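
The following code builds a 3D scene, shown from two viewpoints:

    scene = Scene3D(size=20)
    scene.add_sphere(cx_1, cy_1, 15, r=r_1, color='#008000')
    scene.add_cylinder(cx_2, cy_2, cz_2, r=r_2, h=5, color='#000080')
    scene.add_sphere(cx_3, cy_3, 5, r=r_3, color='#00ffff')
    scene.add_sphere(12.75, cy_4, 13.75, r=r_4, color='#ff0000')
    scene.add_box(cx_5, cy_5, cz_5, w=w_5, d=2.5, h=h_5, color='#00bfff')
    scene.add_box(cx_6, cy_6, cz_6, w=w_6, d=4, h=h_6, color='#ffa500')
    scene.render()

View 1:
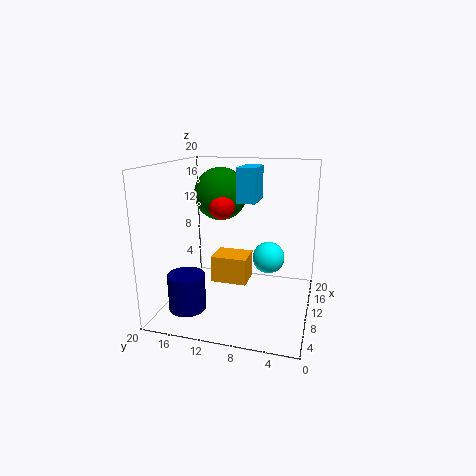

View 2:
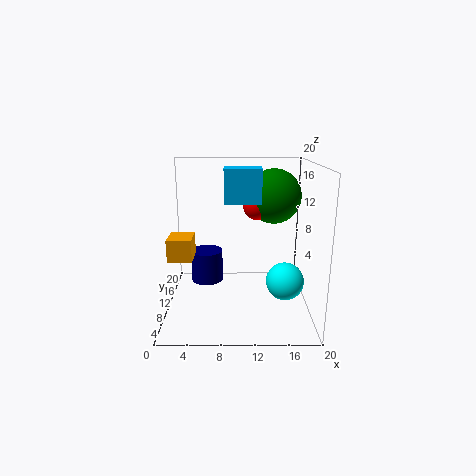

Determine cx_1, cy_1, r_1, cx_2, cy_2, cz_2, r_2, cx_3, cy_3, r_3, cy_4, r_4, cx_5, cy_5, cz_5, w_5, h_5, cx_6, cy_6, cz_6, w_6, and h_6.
cx_1 = 15.25, cy_1 = 14.25, r_1 = 4, cx_2 = 5, cy_2 = 15.75, cz_2 = 1, r_2 = 2.5, cx_3 = 16.25, cy_3 = 6.75, r_3 = 2.5, cy_4 = 13.25, r_4 = 2, cx_5 = 8.25, cy_5 = 7.25, cz_5 = 15.25, w_5 = 4.75, h_5 = 4.5, cx_6 = 0.75, cy_6 = 6.5, cz_6 = 7.75, w_6 = 3.25, h_6 = 3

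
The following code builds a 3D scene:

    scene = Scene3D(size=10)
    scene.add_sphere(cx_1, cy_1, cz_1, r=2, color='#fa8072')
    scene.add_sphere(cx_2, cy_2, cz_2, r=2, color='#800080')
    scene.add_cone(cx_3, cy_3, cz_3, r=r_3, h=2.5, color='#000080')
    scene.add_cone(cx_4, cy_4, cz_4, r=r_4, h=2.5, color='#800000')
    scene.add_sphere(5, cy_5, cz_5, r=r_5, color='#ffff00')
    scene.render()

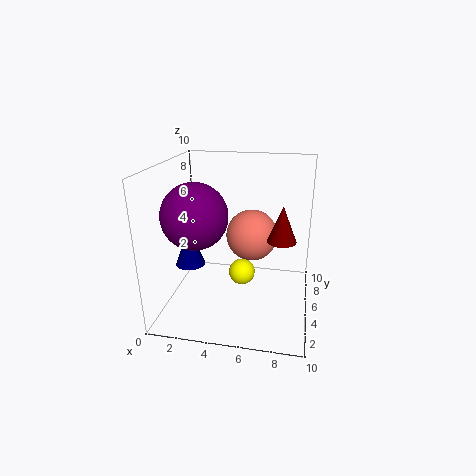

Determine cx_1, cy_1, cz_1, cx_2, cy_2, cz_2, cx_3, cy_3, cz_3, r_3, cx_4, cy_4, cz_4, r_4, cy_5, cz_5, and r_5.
cx_1 = 5.5
cy_1 = 8
cz_1 = 4
cx_2 = 3
cy_2 = 2
cz_2 = 7.5
cx_3 = 2
cy_3 = 3.5
cz_3 = 3.5
r_3 = 1
cx_4 = 8
cy_4 = 5
cz_4 = 5
r_4 = 1
cy_5 = 6.5
cz_5 = 1.5
r_5 = 1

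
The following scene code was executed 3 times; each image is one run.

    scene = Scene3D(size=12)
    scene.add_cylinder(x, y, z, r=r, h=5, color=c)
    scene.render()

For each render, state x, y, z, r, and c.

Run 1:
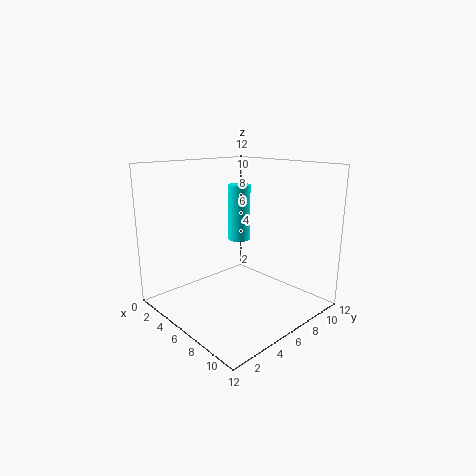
x = 4; y = 8; z = 5; r = 1; c = 'cyan'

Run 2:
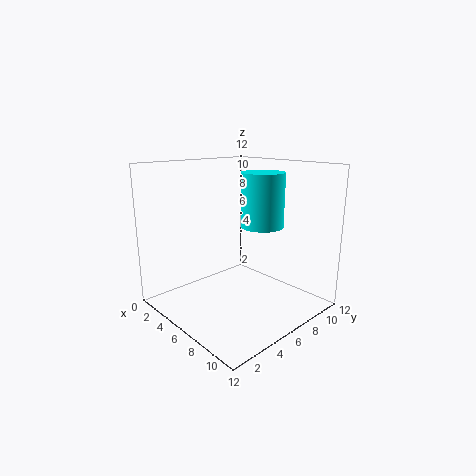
x = 5; y = 10; z = 6; r = 2; c = 'cyan'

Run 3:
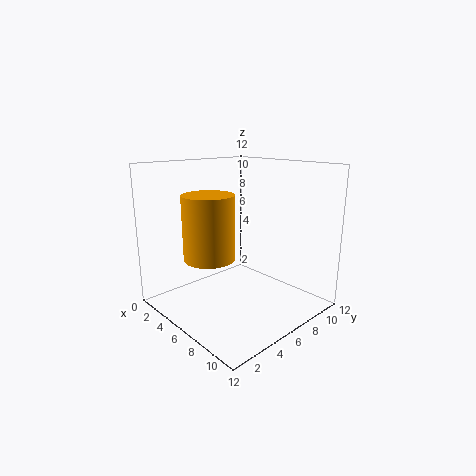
x = 6; y = 3; z = 5; r = 2; c = 'orange'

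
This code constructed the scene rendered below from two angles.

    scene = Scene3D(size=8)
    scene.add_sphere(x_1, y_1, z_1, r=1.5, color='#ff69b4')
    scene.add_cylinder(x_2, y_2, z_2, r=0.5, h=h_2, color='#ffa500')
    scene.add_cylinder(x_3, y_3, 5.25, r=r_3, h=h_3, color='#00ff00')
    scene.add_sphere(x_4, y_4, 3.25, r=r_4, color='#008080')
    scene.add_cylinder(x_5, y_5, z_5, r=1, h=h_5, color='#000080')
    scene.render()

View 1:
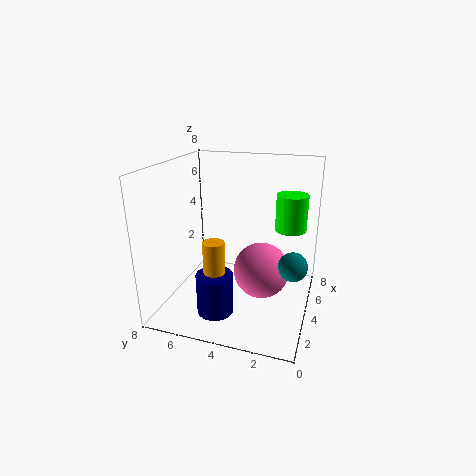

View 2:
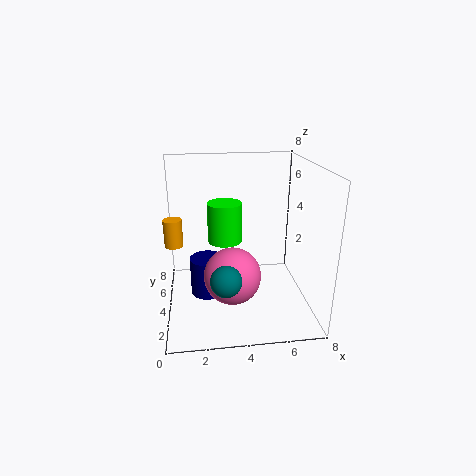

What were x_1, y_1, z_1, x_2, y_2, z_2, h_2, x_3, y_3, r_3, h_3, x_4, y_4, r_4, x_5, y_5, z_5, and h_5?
x_1 = 3.5; y_1 = 2.5; z_1 = 2.5; x_2 = 0.5; y_2 = 4; z_2 = 3.75; h_2 = 1.5; x_3 = 3; y_3 = 1; r_3 = 0.75; h_3 = 1.75; x_4 = 3; y_4 = 0.75; r_4 = 0.75; x_5 = 2.25; y_5 = 4.75; z_5 = 0.25; h_5 = 2.25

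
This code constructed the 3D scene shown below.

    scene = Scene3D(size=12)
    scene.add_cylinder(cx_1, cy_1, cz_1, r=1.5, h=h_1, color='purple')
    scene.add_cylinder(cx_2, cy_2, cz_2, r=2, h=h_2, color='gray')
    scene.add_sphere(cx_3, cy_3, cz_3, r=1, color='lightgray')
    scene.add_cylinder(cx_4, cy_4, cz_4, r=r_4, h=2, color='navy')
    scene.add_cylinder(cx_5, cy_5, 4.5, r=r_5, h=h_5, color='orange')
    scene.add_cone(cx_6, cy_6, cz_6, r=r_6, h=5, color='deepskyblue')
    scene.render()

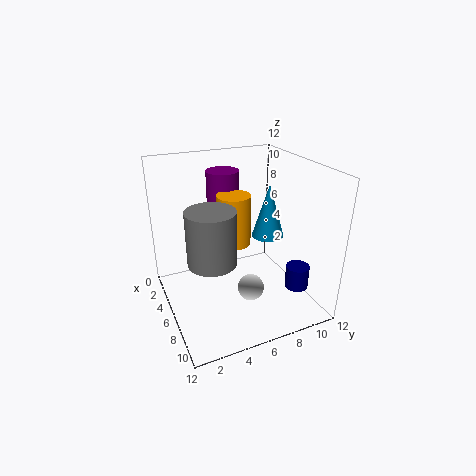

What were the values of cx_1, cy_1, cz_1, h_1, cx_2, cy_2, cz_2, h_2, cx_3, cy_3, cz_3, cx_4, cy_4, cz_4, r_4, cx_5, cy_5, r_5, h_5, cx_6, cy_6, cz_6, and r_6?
cx_1 = 1.5
cy_1 = 6.5
cz_1 = 4.5
h_1 = 6
cx_2 = 6.5
cy_2 = 3.5
cz_2 = 4.5
h_2 = 4.5
cx_3 = 9.5
cy_3 = 5.5
cz_3 = 3.5
cx_4 = 8.5
cy_4 = 10.5
cz_4 = 1.5
r_4 = 1
cx_5 = 4
cy_5 = 6.5
r_5 = 1.5
h_5 = 4.5
cx_6 = 4
cy_6 = 10
cz_6 = 4.5
r_6 = 1.5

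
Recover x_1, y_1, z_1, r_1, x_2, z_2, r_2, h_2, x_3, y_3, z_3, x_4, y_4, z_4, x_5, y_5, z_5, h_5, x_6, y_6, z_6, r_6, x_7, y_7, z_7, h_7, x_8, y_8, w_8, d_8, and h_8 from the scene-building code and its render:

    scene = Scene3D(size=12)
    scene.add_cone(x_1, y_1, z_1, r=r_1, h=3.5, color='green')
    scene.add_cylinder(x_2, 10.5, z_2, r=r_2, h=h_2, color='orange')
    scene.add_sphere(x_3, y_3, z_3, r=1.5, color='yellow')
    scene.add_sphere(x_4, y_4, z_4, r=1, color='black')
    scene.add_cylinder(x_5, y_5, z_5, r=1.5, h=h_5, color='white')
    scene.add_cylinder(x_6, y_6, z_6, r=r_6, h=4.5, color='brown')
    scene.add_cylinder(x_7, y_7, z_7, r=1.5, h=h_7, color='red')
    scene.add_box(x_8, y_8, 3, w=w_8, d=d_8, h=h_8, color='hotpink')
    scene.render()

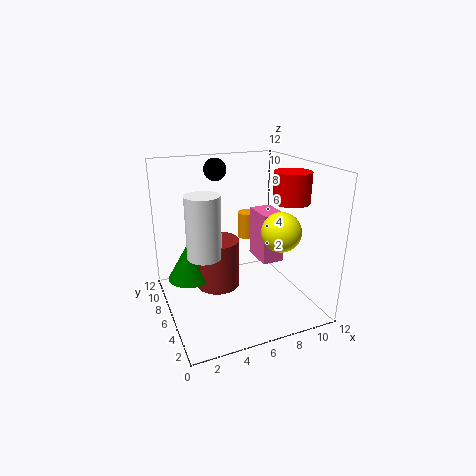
x_1 = 2.5, y_1 = 9, z_1 = 1.5, r_1 = 2, x_2 = 9, z_2 = 4, r_2 = 1, h_2 = 2.5, x_3 = 8, y_3 = 2.5, z_3 = 7.5, x_4 = 5.5, y_4 = 10, z_4 = 11, x_5 = 3.5, y_5 = 7.5, z_5 = 4, h_5 = 5.5, x_6 = 5, y_6 = 8.5, z_6 = 0.5, r_6 = 2, x_7 = 10, y_7 = 4.5, z_7 = 9, h_7 = 2.5, x_8 = 8.5, y_8 = 6, w_8 = 2, d_8 = 3, h_8 = 4.5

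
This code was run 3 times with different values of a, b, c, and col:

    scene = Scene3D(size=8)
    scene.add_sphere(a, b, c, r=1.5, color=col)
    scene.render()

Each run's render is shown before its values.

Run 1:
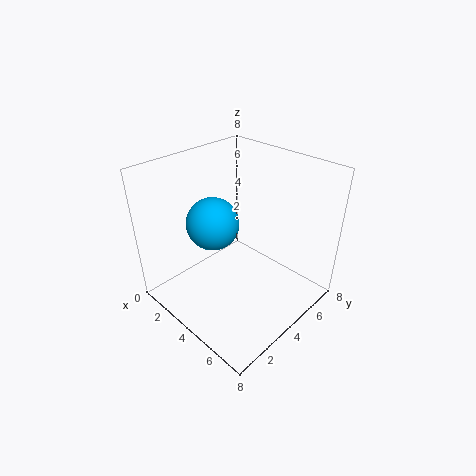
a = 2.5; b = 3.5; c = 4.5; col = 'deepskyblue'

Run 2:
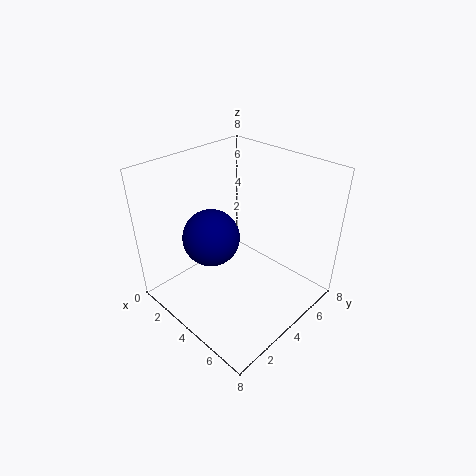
a = 3.5; b = 2.5; c = 4.5; col = 'navy'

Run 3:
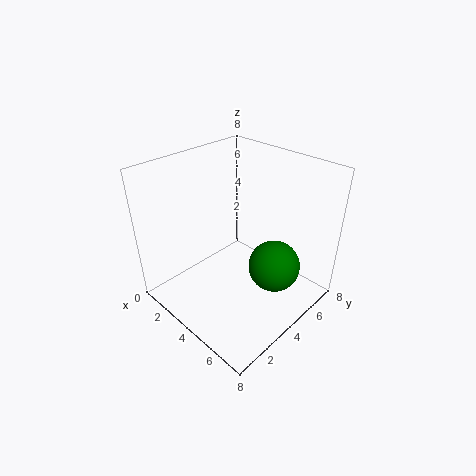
a = 5.5; b = 5.5; c = 2; col = 'green'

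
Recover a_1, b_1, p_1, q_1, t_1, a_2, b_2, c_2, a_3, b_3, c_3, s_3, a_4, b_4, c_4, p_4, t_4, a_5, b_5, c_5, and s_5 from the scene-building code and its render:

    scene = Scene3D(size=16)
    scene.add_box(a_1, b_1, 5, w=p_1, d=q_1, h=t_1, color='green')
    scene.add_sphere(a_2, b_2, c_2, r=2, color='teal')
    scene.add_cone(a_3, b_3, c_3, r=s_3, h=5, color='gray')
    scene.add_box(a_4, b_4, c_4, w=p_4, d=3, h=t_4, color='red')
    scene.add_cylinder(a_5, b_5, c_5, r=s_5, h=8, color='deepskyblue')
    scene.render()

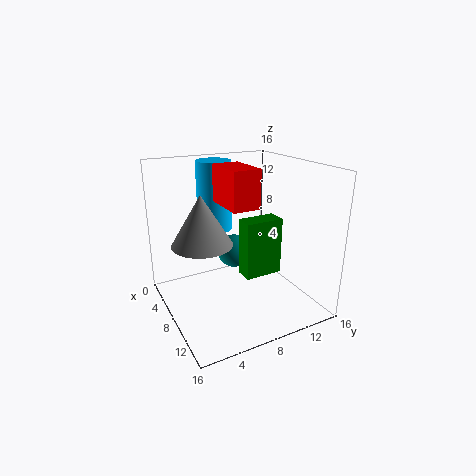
a_1 = 10, b_1 = 7, p_1 = 2, q_1 = 4, t_1 = 6, a_2 = 5, b_2 = 9, c_2 = 5, a_3 = 10, b_3 = 3, c_3 = 9, s_3 = 3, a_4 = 6, b_4 = 6, c_4 = 12, p_4 = 5, t_4 = 4, a_5 = 4, b_5 = 7, c_5 = 8, s_5 = 2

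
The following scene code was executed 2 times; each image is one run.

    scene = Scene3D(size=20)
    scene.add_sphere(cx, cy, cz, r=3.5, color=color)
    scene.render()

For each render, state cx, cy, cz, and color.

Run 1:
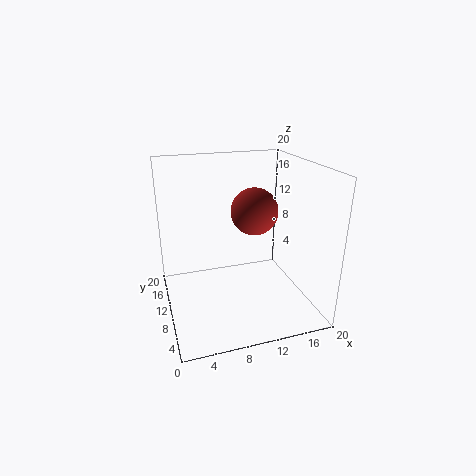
cx = 13.5; cy = 13; cz = 12.5; color = 'brown'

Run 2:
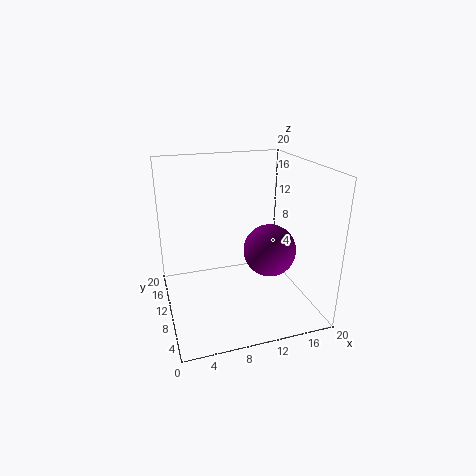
cx = 13.5; cy = 7; cz = 9; color = 'purple'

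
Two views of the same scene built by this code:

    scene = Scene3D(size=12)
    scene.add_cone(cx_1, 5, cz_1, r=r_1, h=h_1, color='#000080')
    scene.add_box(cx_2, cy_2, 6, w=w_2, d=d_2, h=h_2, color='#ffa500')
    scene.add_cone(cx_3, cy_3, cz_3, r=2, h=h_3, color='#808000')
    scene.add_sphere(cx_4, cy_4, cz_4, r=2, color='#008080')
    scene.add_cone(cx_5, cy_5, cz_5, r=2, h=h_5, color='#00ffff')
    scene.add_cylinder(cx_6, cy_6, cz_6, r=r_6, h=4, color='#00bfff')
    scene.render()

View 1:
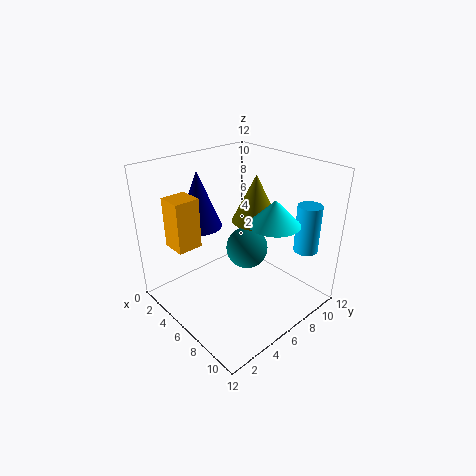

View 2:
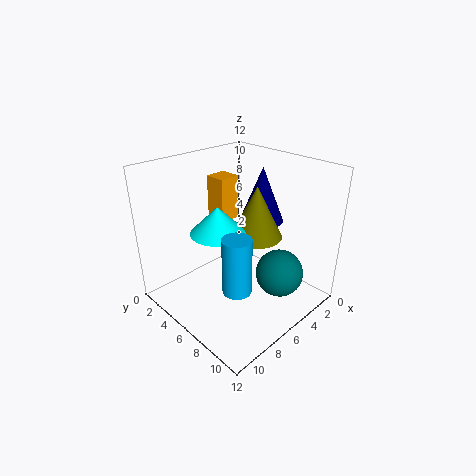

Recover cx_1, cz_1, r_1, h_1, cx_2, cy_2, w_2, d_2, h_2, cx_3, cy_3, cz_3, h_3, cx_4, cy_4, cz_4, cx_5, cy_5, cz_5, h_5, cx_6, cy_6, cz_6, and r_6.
cx_1 = 2
cz_1 = 6
r_1 = 2
h_1 = 5
cx_2 = 3
cy_2 = 1
w_2 = 2
d_2 = 2
h_2 = 4
cx_3 = 6
cy_3 = 8
cz_3 = 7
h_3 = 4
cx_4 = 4
cy_4 = 9
cz_4 = 3
cx_5 = 9
cy_5 = 7
cz_5 = 8
h_5 = 2
cx_6 = 10
cy_6 = 10
cz_6 = 5
r_6 = 1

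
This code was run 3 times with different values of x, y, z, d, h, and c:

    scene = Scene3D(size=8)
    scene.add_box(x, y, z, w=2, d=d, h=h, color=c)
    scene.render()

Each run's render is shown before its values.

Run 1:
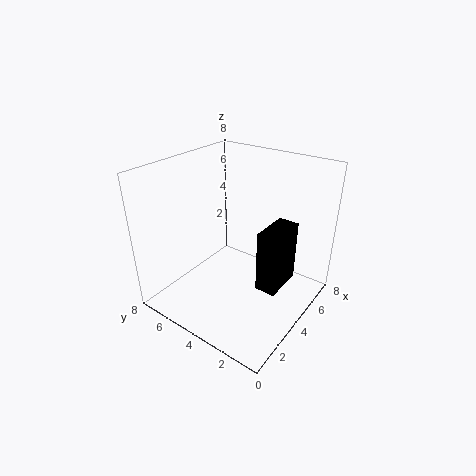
x = 2, y = 0.5, z = 3, d = 1, h = 3, c = 'black'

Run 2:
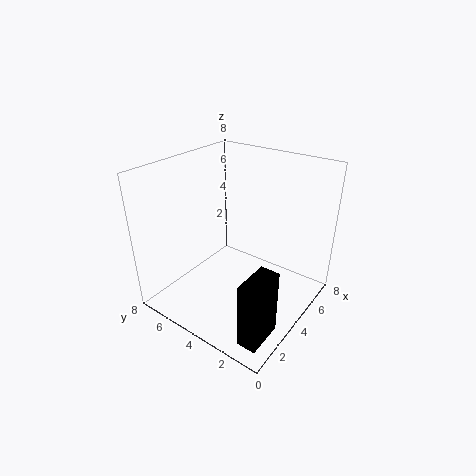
x = 0.5, y = 0.5, z = 0.5, d = 1, h = 3.5, c = 'black'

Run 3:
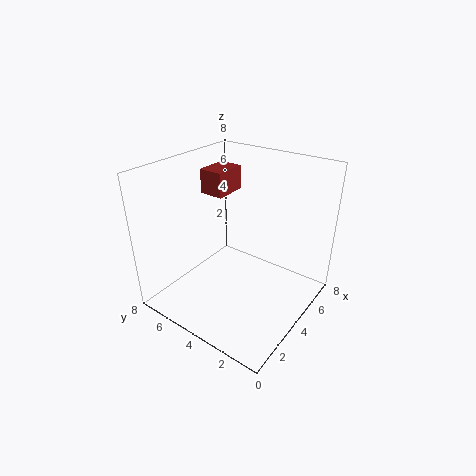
x = 5, y = 6, z = 5.5, d = 1.5, h = 1.5, c = 'brown'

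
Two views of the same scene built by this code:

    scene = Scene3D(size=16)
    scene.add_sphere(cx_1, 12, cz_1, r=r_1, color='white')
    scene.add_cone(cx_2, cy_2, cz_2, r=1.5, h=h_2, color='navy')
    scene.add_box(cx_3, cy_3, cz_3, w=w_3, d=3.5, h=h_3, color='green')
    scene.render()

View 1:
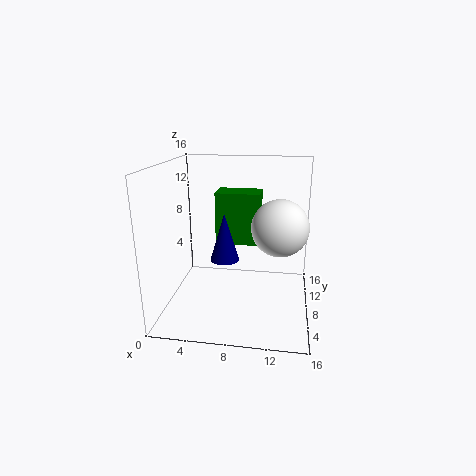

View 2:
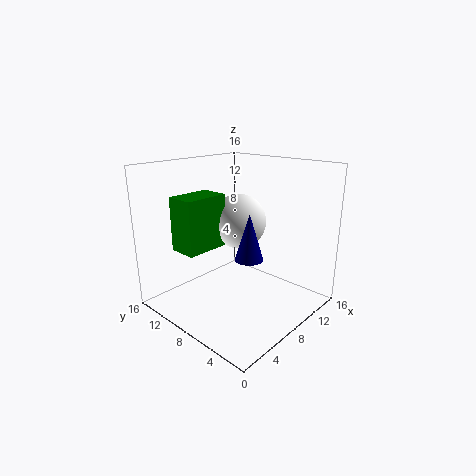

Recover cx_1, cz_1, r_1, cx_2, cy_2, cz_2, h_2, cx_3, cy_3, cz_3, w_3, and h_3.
cx_1 = 12.5; cz_1 = 8; r_1 = 3.5; cx_2 = 7; cy_2 = 5.5; cz_2 = 6.5; h_2 = 5; cx_3 = 4.5; cy_3 = 12; cz_3 = 5.5; w_3 = 5.5; h_3 = 6.5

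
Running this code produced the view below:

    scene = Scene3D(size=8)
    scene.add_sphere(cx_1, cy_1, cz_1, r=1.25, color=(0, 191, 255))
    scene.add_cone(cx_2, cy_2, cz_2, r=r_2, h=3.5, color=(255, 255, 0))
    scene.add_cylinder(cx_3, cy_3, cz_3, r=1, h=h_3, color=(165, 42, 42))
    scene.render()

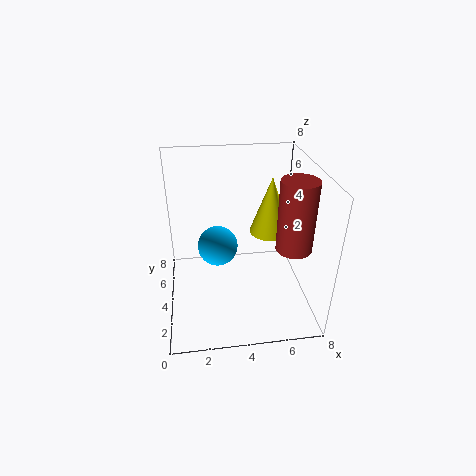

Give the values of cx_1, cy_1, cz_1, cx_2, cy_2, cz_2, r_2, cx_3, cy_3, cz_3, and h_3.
cx_1 = 3, cy_1 = 6, cz_1 = 2.25, cx_2 = 6.25, cy_2 = 5.75, cz_2 = 3.25, r_2 = 1.25, cx_3 = 7, cy_3 = 3.25, cz_3 = 3.5, h_3 = 4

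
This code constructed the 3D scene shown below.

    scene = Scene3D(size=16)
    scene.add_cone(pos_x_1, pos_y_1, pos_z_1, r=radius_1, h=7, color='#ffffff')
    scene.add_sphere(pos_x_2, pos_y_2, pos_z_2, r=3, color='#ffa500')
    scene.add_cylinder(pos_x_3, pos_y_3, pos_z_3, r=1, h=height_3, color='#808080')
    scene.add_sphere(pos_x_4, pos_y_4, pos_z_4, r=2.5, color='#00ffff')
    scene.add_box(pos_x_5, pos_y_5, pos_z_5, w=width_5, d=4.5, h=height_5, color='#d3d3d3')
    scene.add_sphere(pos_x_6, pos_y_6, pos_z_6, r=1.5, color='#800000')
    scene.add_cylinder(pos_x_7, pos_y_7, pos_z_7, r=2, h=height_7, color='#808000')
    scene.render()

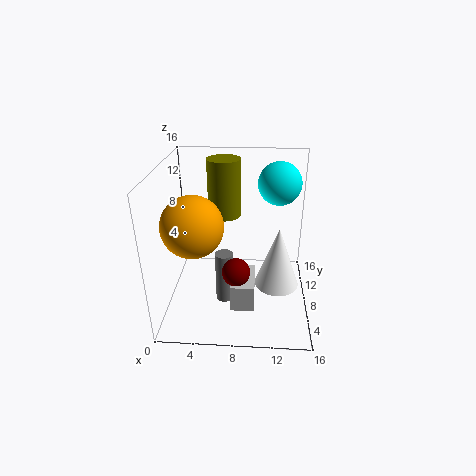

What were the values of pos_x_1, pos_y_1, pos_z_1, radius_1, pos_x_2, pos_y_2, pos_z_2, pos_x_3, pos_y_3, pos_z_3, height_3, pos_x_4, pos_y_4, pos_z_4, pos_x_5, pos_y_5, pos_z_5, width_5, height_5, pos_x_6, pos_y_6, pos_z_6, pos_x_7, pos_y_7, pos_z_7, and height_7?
pos_x_1 = 12.5, pos_y_1 = 7.5, pos_z_1 = 2.5, radius_1 = 2.5, pos_x_2 = 4, pos_y_2 = 3.5, pos_z_2 = 11.5, pos_x_3 = 6.5, pos_y_3 = 7, pos_z_3 = 0.5, height_3 = 6, pos_x_4 = 12.5, pos_y_4 = 12, pos_z_4 = 13, pos_x_5 = 7.5, pos_y_5 = 3.5, pos_z_5 = 1.5, width_5 = 2.5, height_5 = 3, pos_x_6 = 8, pos_y_6 = 5, pos_z_6 = 5.5, pos_x_7 = 6, pos_y_7 = 13, pos_z_7 = 8.5, height_7 = 7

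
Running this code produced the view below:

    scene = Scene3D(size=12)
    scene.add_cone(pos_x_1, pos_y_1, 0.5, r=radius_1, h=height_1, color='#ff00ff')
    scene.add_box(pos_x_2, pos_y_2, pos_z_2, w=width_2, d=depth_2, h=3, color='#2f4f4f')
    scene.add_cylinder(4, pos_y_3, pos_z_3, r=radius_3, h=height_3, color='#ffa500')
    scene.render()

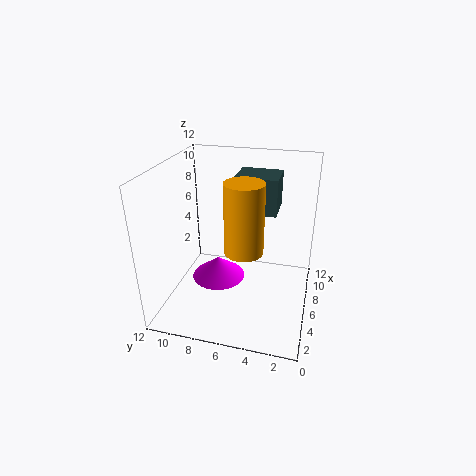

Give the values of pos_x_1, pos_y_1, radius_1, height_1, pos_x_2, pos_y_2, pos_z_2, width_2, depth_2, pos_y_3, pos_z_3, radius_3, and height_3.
pos_x_1 = 8
pos_y_1 = 8.5
radius_1 = 2.5
height_1 = 2
pos_x_2 = 6.5
pos_y_2 = 3
pos_z_2 = 8
width_2 = 3
depth_2 = 3.5
pos_y_3 = 5
pos_z_3 = 6
radius_3 = 1.5
height_3 = 5.5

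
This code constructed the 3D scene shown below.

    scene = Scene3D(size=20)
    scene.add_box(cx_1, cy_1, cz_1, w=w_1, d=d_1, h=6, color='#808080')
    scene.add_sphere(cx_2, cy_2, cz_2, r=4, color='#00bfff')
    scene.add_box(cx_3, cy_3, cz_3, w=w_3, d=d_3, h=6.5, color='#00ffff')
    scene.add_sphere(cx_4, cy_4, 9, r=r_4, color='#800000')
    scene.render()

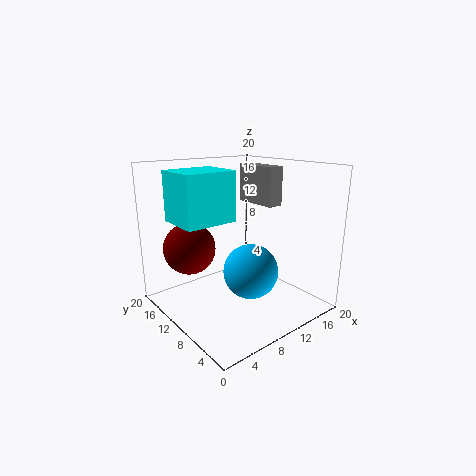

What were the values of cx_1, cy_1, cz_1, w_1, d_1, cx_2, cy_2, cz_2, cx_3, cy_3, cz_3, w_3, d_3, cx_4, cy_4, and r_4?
cx_1 = 17, cy_1 = 11, cz_1 = 13, w_1 = 2.5, d_1 = 7, cx_2 = 12, cy_2 = 9.5, cz_2 = 4.5, cx_3 = 1.5, cy_3 = 8.5, cz_3 = 13, w_3 = 7, d_3 = 6, cx_4 = 4, cy_4 = 13, r_4 = 3.5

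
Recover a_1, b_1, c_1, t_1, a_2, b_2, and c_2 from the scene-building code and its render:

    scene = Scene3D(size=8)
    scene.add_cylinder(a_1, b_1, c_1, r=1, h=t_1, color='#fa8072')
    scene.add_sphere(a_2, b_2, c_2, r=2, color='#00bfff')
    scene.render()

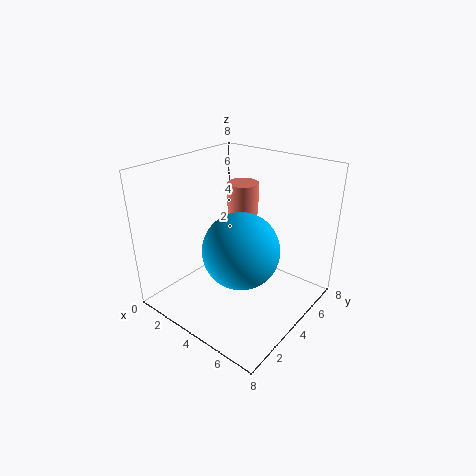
a_1 = 2; b_1 = 7; c_1 = 4; t_1 = 2; a_2 = 5; b_2 = 3; c_2 = 4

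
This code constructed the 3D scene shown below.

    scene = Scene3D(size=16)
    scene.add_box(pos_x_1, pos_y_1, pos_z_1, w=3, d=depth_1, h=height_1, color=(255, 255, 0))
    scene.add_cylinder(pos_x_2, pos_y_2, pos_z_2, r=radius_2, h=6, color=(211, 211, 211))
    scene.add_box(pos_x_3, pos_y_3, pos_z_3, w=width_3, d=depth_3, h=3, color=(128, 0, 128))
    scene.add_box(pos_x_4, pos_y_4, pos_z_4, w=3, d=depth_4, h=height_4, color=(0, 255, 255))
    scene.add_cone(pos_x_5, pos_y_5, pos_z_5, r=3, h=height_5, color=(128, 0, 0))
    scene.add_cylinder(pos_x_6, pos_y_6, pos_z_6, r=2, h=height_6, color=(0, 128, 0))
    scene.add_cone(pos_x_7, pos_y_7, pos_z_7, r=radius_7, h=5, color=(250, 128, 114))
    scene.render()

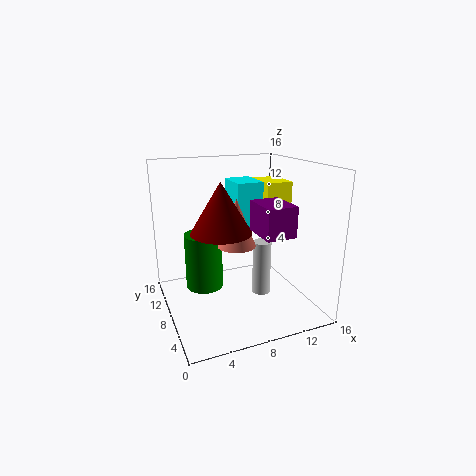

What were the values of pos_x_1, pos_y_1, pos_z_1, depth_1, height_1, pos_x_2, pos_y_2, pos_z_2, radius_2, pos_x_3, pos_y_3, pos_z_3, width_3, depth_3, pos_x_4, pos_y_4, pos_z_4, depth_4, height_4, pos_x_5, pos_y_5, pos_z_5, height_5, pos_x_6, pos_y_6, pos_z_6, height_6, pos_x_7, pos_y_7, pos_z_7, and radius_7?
pos_x_1 = 11; pos_y_1 = 7; pos_z_1 = 10; depth_1 = 4; height_1 = 4; pos_x_2 = 10; pos_y_2 = 6; pos_z_2 = 2; radius_2 = 1; pos_x_3 = 8; pos_y_3 = 1; pos_z_3 = 10; width_3 = 3; depth_3 = 4; pos_x_4 = 8; pos_y_4 = 8; pos_z_4 = 9; depth_4 = 4; height_4 = 5; pos_x_5 = 5; pos_y_5 = 5; pos_z_5 = 10; height_5 = 5; pos_x_6 = 4; pos_y_6 = 8; pos_z_6 = 3; height_6 = 6; pos_x_7 = 7; pos_y_7 = 6; pos_z_7 = 8; radius_7 = 2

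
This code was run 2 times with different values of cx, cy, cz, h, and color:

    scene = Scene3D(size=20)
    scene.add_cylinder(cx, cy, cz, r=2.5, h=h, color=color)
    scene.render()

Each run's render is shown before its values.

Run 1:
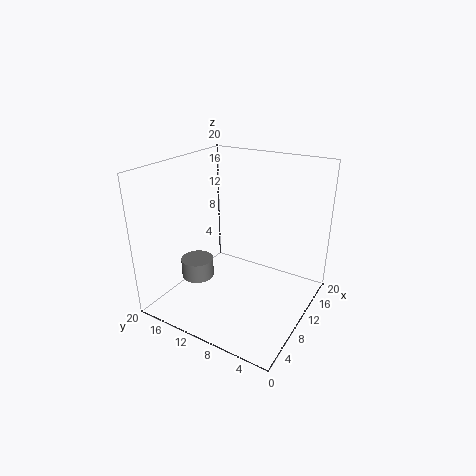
cx = 10
cy = 17.5
cz = 1.5
h = 3
color = 'gray'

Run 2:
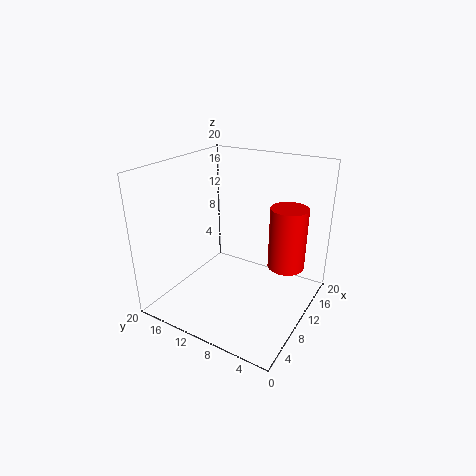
cx = 12
cy = 3.5
cz = 6.5
h = 8.5
color = 'red'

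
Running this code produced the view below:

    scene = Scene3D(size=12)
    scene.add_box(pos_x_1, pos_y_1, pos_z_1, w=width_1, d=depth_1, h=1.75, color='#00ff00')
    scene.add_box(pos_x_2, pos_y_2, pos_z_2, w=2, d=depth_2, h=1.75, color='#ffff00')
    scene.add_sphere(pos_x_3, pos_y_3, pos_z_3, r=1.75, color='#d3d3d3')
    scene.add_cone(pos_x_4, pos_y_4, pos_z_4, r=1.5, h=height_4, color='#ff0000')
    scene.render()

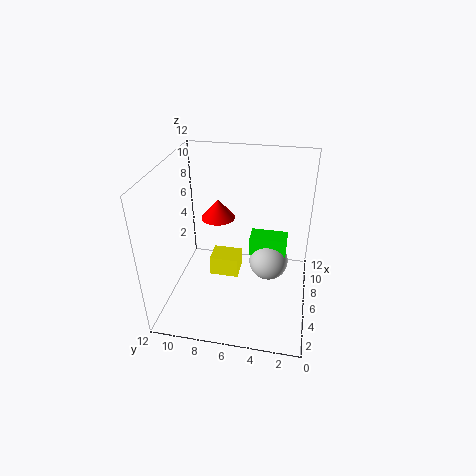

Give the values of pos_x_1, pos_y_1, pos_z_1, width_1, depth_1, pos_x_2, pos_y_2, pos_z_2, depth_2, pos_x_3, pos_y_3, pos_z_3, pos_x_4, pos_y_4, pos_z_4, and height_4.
pos_x_1 = 7.25, pos_y_1 = 2, pos_z_1 = 3.5, width_1 = 1.75, depth_1 = 3.25, pos_x_2 = 5.75, pos_y_2 = 6, pos_z_2 = 2, depth_2 = 2.5, pos_x_3 = 7.75, pos_y_3 = 3.5, pos_z_3 = 2.75, pos_x_4 = 8.25, pos_y_4 = 8.25, pos_z_4 = 6.5, height_4 = 1.75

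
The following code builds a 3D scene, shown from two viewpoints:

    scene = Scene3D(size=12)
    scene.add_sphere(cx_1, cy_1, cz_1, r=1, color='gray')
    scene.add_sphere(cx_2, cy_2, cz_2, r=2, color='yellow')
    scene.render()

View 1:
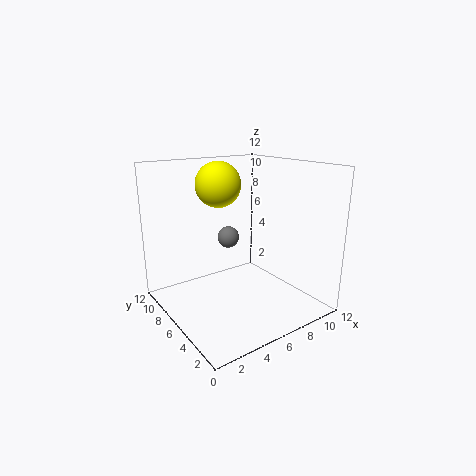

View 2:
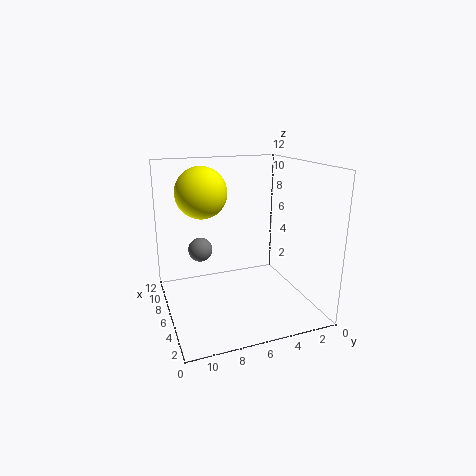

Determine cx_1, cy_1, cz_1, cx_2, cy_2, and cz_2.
cx_1 = 7, cy_1 = 9, cz_1 = 5, cx_2 = 6, cy_2 = 9, cz_2 = 10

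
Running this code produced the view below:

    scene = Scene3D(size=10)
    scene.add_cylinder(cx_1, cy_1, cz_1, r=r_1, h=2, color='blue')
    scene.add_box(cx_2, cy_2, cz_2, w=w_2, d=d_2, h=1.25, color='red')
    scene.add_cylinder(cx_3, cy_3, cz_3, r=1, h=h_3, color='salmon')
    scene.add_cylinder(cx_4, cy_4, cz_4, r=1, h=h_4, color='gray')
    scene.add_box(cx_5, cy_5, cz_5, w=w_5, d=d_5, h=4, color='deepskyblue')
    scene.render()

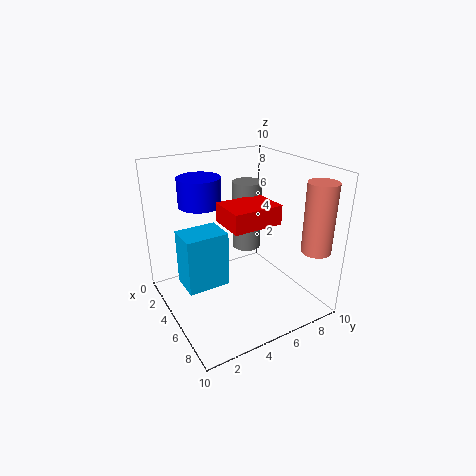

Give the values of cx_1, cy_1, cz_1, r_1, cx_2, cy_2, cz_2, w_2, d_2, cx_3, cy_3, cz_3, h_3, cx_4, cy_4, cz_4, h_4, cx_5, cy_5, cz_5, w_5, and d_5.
cx_1 = 2.75, cy_1 = 3.25, cz_1 = 7, r_1 = 1.5, cx_2 = 5.25, cy_2 = 3.25, cz_2 = 6.75, w_2 = 2.5, d_2 = 3.25, cx_3 = 8.5, cy_3 = 9, cz_3 = 4.5, h_3 = 4.75, cx_4 = 4.5, cy_4 = 6, cz_4 = 4, h_4 = 4.75, cx_5 = 2.75, cy_5 = 1.25, cz_5 = 1.5, w_5 = 2.25, d_5 = 3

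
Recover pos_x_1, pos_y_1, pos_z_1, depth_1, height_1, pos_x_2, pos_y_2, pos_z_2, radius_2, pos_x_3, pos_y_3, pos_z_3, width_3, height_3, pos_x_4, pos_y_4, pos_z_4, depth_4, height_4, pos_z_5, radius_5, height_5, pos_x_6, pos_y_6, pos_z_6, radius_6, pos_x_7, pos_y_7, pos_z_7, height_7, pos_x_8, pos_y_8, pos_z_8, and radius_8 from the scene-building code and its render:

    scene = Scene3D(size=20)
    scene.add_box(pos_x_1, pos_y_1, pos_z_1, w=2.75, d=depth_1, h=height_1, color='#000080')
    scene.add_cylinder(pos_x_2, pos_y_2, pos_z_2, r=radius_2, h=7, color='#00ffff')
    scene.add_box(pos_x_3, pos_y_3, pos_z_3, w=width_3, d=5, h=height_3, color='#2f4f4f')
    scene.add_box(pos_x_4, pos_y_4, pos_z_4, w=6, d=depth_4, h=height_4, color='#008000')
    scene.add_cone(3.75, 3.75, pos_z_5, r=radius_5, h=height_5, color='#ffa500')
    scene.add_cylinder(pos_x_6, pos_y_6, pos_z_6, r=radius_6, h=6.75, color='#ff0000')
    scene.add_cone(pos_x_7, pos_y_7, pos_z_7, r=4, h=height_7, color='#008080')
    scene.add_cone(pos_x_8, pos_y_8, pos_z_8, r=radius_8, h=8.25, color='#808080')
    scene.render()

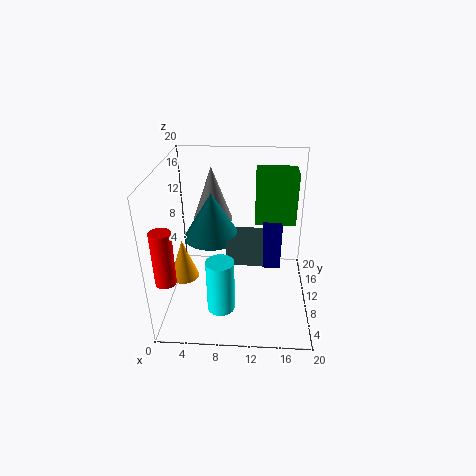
pos_x_1 = 13.5
pos_y_1 = 12
pos_z_1 = 3.75
depth_1 = 5
height_1 = 7
pos_x_2 = 8.25
pos_y_2 = 3.25
pos_z_2 = 3.5
radius_2 = 1.75
pos_x_3 = 8.5
pos_y_3 = 7.75
pos_z_3 = 7
width_3 = 5
height_3 = 3.25
pos_x_4 = 12.25
pos_y_4 = 13.5
pos_z_4 = 10.25
depth_4 = 4.25
height_4 = 7.75
pos_z_5 = 8
radius_5 = 1.75
height_5 = 5
pos_x_6 = 2
pos_y_6 = 1.5
pos_z_6 = 8.5
radius_6 = 1.25
pos_x_7 = 6.25
pos_y_7 = 11.25
pos_z_7 = 9.5
height_7 = 6.5
pos_x_8 = 5.75
pos_y_8 = 15.75
pos_z_8 = 10
radius_8 = 3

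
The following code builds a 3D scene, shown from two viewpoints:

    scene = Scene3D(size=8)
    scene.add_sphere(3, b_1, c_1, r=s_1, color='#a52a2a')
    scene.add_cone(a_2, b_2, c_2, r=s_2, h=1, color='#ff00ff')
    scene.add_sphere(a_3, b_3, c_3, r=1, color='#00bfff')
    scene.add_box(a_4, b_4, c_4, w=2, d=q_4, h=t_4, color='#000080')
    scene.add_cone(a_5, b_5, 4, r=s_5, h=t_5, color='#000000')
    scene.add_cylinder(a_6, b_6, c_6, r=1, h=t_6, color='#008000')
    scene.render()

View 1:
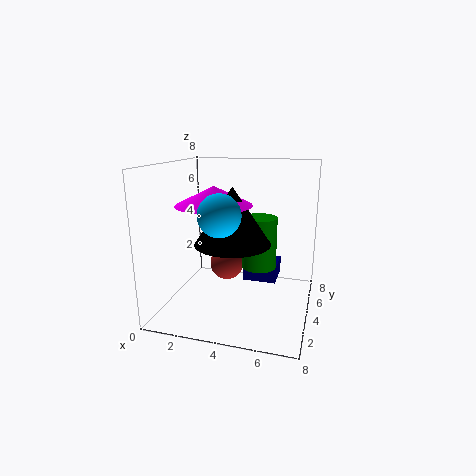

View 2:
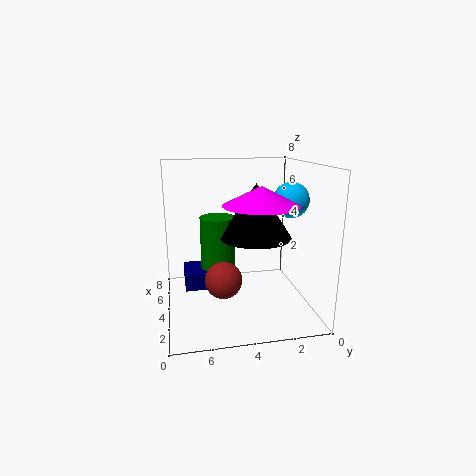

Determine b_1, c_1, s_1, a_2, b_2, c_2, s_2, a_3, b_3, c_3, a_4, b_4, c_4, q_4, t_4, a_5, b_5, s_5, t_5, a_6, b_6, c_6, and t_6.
b_1 = 5, c_1 = 2, s_1 = 1, a_2 = 3, b_2 = 3, c_2 = 6, s_2 = 2, a_3 = 4, b_3 = 1, c_3 = 6, a_4 = 4, b_4 = 5, c_4 = 1, q_4 = 2, t_4 = 1, a_5 = 4, b_5 = 3, s_5 = 2, t_5 = 3, a_6 = 5, b_6 = 5, c_6 = 2, t_6 = 3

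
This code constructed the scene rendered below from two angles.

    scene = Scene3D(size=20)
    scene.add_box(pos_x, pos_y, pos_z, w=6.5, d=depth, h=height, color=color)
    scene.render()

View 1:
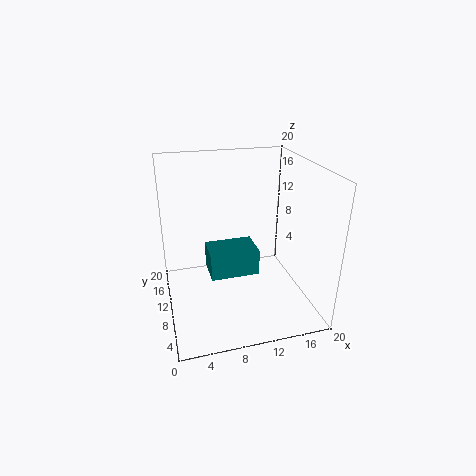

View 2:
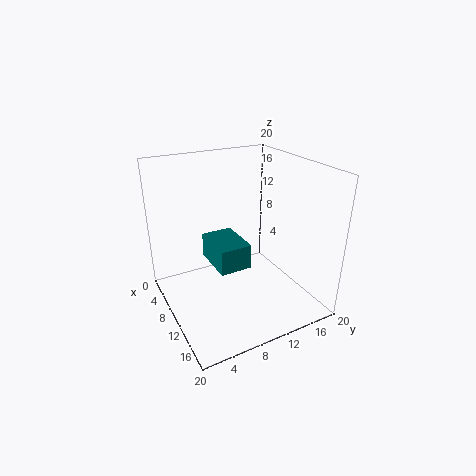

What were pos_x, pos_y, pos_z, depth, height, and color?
pos_x = 5.5; pos_y = 6.5; pos_z = 6; depth = 4.5; height = 3.5; color = 'teal'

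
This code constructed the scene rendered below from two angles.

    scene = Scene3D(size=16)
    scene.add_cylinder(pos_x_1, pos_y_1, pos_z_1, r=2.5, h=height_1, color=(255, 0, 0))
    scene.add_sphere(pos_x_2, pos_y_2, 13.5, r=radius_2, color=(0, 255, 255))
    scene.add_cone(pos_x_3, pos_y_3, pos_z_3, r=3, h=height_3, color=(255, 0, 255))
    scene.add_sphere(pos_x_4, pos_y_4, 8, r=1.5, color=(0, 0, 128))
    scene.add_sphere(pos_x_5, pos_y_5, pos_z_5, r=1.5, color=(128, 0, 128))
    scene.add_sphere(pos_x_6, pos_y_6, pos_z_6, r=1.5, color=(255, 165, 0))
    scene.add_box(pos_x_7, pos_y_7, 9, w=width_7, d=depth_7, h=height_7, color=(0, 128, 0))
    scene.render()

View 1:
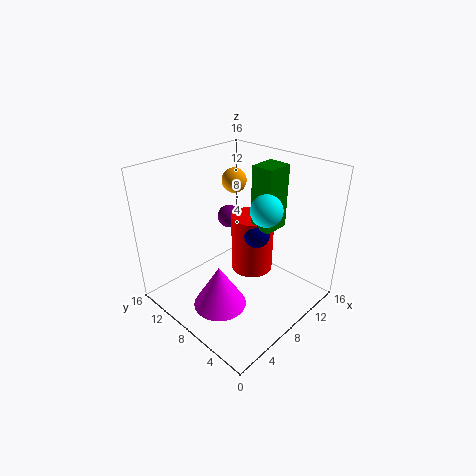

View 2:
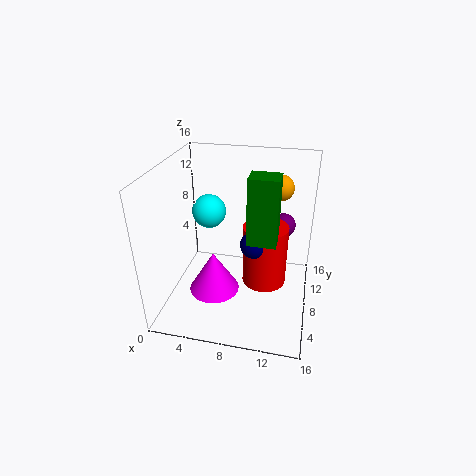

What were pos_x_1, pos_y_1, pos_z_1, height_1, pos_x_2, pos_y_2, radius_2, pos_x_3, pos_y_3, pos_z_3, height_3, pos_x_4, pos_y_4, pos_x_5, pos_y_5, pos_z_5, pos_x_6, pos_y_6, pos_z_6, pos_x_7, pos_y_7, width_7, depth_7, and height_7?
pos_x_1 = 11, pos_y_1 = 8.5, pos_z_1 = 2.5, height_1 = 7, pos_x_2 = 6.5, pos_y_2 = 3, radius_2 = 1.5, pos_x_3 = 5, pos_y_3 = 8, pos_z_3 = 0.5, height_3 = 5, pos_x_4 = 10, pos_y_4 = 7, pos_x_5 = 12.5, pos_y_5 = 14, pos_z_5 = 7, pos_x_6 = 12, pos_y_6 = 12.5, pos_z_6 = 12.5, pos_x_7 = 9.5, pos_y_7 = 5, width_7 = 3, depth_7 = 2.5, height_7 = 7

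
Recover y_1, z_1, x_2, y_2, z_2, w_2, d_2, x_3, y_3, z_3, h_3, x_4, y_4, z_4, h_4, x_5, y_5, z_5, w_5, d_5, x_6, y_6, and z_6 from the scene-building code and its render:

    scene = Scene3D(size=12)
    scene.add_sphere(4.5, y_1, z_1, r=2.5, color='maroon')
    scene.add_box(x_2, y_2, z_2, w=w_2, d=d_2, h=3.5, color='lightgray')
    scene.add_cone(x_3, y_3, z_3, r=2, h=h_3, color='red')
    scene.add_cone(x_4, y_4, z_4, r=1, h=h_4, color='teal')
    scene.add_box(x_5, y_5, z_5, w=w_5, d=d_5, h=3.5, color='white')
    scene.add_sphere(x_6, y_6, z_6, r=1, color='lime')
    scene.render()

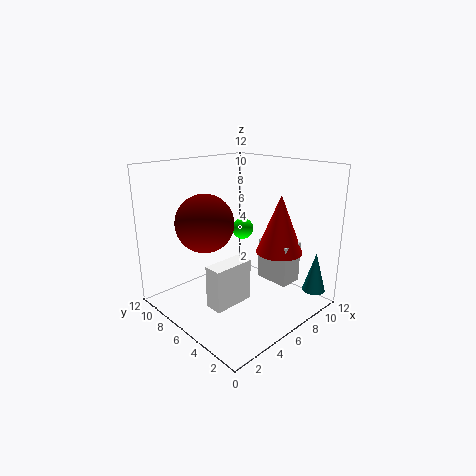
y_1 = 8.5, z_1 = 7, x_2 = 8, y_2 = 2.5, z_2 = 2, w_2 = 2, d_2 = 3, x_3 = 9, y_3 = 4, z_3 = 4.5, h_3 = 5, x_4 = 11, y_4 = 1.5, z_4 = 1, h_4 = 3.5, x_5 = 2.5, y_5 = 4.5, z_5 = 1, w_5 = 3.5, d_5 = 1.5, x_6 = 9, y_6 = 8.5, z_6 = 5.5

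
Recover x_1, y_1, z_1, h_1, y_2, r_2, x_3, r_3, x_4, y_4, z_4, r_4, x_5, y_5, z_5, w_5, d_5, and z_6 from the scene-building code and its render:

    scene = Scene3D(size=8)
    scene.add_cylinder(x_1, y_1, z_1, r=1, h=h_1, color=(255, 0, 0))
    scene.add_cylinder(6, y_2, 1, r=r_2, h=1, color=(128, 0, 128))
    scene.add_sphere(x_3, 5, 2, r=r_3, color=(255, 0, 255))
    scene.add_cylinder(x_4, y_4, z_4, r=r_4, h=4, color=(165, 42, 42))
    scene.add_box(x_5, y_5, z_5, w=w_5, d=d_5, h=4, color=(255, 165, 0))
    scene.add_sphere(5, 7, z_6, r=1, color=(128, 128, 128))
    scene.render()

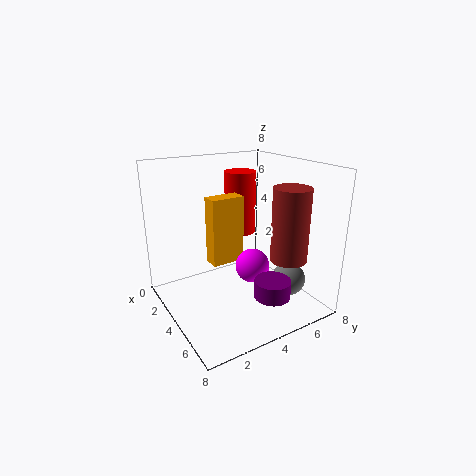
x_1 = 1, y_1 = 6, z_1 = 3, h_1 = 4, y_2 = 5, r_2 = 1, x_3 = 4, r_3 = 1, x_4 = 6, y_4 = 6, z_4 = 3, r_4 = 1, x_5 = 2, y_5 = 3, z_5 = 2, w_5 = 1, d_5 = 2, z_6 = 1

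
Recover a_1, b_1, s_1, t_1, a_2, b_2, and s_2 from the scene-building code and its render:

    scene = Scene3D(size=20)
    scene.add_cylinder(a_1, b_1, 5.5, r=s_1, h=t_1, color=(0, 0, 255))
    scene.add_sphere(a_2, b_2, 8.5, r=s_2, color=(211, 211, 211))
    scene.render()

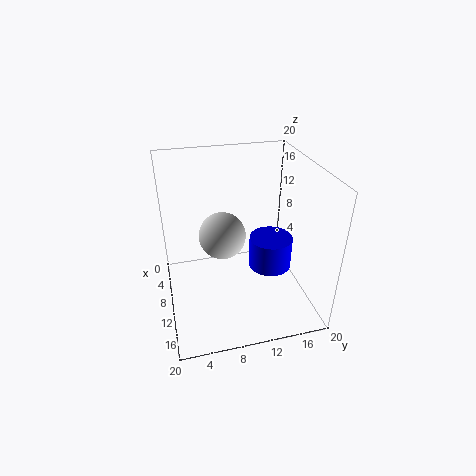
a_1 = 11
b_1 = 14.5
s_1 = 3
t_1 = 4.5
a_2 = 6.5
b_2 = 8.5
s_2 = 3.5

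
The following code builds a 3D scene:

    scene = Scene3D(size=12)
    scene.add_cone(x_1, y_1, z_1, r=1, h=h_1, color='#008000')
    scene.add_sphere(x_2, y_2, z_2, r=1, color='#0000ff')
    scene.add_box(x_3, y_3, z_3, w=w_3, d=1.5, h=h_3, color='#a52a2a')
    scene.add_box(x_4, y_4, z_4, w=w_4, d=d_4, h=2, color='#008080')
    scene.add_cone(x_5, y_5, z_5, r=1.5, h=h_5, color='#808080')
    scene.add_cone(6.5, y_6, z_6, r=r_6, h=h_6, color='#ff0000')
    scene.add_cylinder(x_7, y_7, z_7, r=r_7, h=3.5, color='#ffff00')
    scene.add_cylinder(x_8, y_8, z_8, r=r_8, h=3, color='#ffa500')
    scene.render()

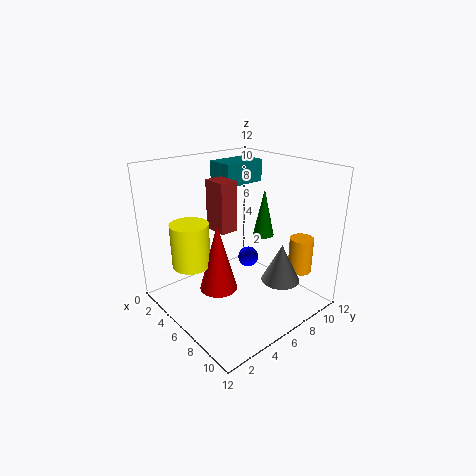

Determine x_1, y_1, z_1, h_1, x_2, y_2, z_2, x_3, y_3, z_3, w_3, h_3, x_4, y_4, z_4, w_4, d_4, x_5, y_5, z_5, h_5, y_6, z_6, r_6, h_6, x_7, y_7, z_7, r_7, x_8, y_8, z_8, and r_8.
x_1 = 4.5
y_1 = 10.5
z_1 = 4.5
h_1 = 4.5
x_2 = 3.5
y_2 = 9.5
z_2 = 2
x_3 = 4.5
y_3 = 4
z_3 = 7
w_3 = 2
h_3 = 4
x_4 = 1
y_4 = 7
z_4 = 9.5
w_4 = 2.5
d_4 = 4
x_5 = 10
y_5 = 7
z_5 = 3.5
h_5 = 3
y_6 = 3.5
z_6 = 2.5
r_6 = 1.5
h_6 = 5.5
x_7 = 5
y_7 = 2
z_7 = 4.5
r_7 = 1.5
x_8 = 9.5
y_8 = 10
z_8 = 3
r_8 = 1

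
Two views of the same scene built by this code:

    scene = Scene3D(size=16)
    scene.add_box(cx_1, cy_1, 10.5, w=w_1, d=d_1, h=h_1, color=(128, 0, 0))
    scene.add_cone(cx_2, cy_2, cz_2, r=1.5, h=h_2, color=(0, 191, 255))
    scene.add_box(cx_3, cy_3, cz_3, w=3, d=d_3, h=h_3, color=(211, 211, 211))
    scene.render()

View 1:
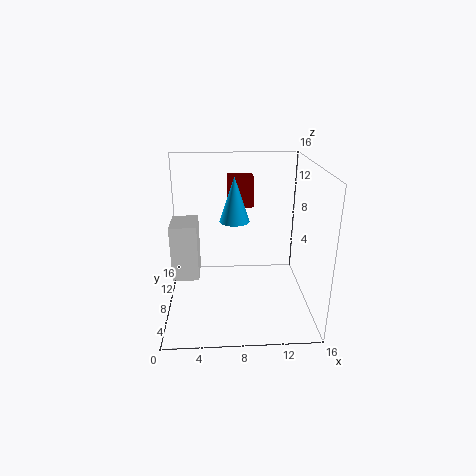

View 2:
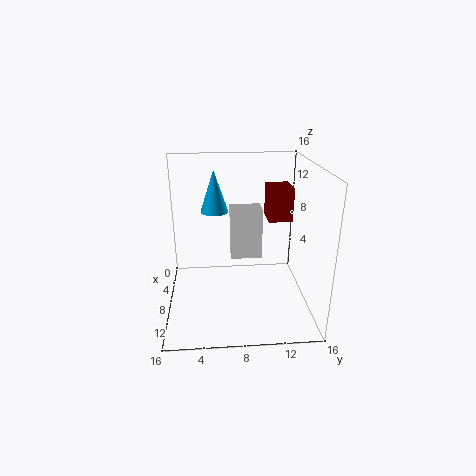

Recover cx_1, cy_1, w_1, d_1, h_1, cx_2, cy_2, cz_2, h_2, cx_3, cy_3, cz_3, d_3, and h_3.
cx_1 = 7
cy_1 = 11
w_1 = 3
d_1 = 2.5
h_1 = 3.5
cx_2 = 7.5
cy_2 = 5.5
cz_2 = 11
h_2 = 4.5
cx_3 = 0.5
cy_3 = 7.5
cz_3 = 3
d_3 = 4
h_3 = 6.5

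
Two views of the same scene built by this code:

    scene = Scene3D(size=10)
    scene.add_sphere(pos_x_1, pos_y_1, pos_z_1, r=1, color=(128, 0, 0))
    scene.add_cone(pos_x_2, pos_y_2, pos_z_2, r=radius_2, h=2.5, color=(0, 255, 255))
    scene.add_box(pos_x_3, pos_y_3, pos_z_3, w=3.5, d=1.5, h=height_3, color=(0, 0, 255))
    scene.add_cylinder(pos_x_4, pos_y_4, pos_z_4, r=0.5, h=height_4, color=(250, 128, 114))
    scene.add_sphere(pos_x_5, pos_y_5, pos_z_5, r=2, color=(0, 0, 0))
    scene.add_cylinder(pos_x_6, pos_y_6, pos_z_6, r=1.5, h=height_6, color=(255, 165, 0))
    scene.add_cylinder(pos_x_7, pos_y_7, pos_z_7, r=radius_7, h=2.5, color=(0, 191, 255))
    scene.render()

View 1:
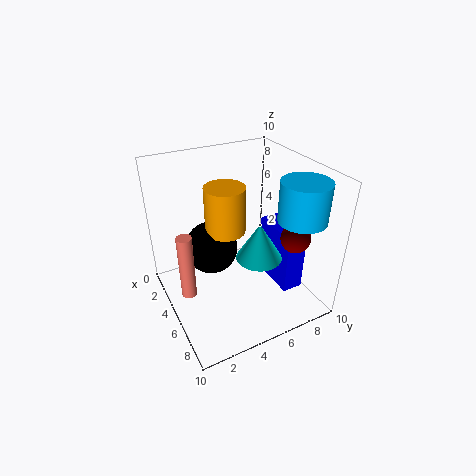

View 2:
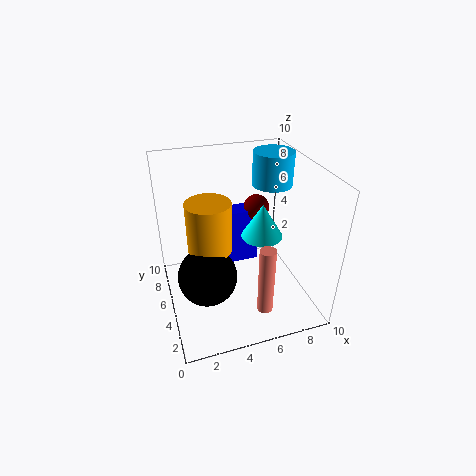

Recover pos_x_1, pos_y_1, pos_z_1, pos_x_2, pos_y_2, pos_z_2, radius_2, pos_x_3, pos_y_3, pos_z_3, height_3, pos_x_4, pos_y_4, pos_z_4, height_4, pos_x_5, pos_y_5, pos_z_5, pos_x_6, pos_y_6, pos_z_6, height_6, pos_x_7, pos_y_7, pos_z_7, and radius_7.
pos_x_1 = 7.5, pos_y_1 = 8, pos_z_1 = 5.5, pos_x_2 = 7, pos_y_2 = 5.5, pos_z_2 = 4.5, radius_2 = 1.5, pos_x_3 = 4, pos_y_3 = 7.5, pos_z_3 = 1, height_3 = 4.5, pos_x_4 = 5.5, pos_y_4 = 1, pos_z_4 = 2, height_4 = 4.5, pos_x_5 = 2.5, pos_y_5 = 4, pos_z_5 = 3, pos_x_6 = 3, pos_y_6 = 5, pos_z_6 = 4.5, height_6 = 3.5, pos_x_7 = 8.5, pos_y_7 = 7.5, pos_z_7 = 7.5, radius_7 = 1.5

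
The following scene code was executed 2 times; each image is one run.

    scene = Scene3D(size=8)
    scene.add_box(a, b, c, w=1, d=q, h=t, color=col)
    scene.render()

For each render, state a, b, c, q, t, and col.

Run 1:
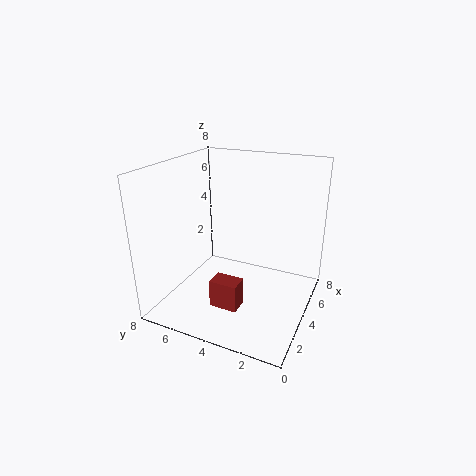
a = 1.5
b = 3
c = 1
q = 1.5
t = 1.5
col = 'brown'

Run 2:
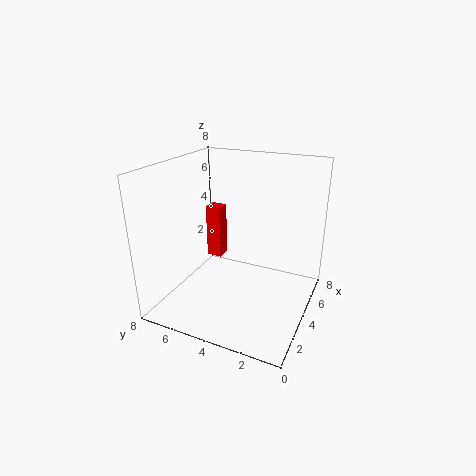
a = 6.5
b = 6.5
c = 1
q = 1
t = 3.5
col = 'red'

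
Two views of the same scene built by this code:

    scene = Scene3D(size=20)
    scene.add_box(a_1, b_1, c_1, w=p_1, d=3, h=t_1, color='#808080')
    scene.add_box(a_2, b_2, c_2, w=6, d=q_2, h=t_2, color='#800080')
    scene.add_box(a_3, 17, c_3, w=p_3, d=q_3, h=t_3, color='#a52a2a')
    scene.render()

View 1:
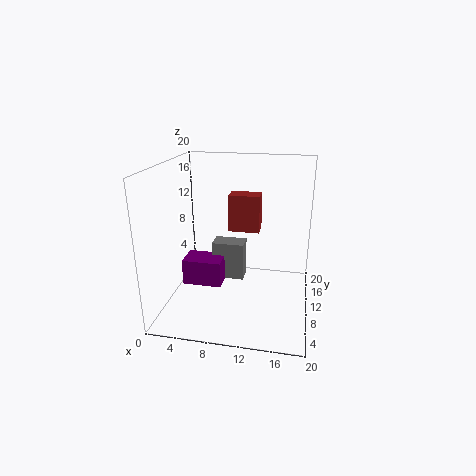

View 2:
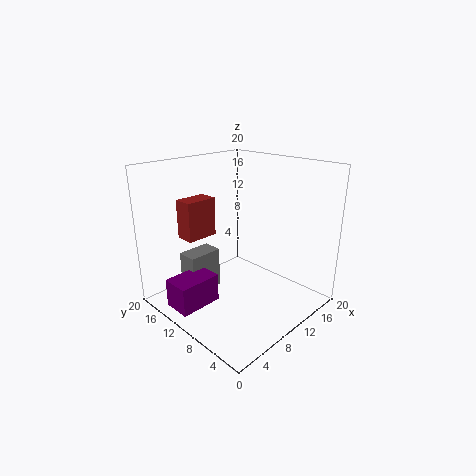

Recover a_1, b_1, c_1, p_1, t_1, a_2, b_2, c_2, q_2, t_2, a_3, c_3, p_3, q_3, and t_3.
a_1 = 5, b_1 = 14, c_1 = 1, p_1 = 5, t_1 = 6, a_2 = 1, b_2 = 11, c_2 = 1, q_2 = 4, t_2 = 4, a_3 = 7, c_3 = 8, p_3 = 5, q_3 = 3, t_3 = 6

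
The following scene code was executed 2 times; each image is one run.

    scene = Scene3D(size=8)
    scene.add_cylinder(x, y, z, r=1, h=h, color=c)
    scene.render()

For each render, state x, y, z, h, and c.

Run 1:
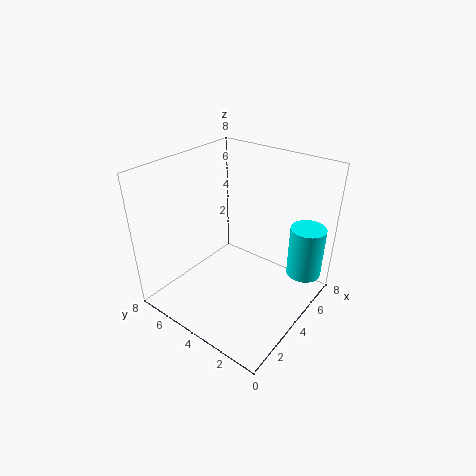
x = 6.5; y = 1; z = 1.5; h = 3; c = 'cyan'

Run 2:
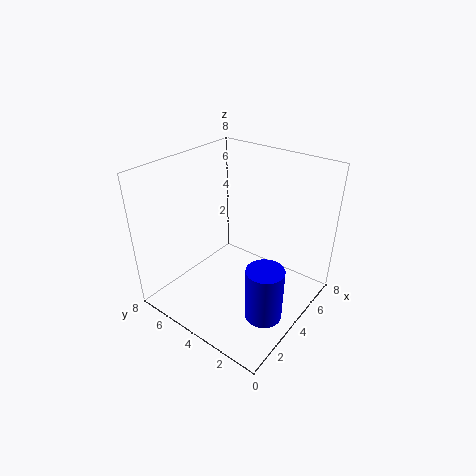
x = 3; y = 1.5; z = 0.5; h = 3; c = 'blue'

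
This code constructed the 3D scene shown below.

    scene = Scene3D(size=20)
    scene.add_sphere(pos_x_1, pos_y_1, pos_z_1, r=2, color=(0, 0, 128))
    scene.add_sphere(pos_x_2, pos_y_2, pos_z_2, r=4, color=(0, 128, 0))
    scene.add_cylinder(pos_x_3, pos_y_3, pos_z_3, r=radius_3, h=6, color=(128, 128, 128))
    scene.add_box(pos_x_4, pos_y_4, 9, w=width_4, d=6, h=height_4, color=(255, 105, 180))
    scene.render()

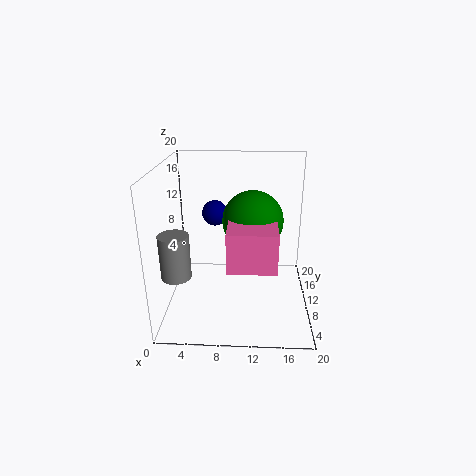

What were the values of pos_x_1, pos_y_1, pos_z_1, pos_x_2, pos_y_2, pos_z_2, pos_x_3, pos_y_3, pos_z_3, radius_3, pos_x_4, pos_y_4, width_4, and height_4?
pos_x_1 = 6; pos_y_1 = 17; pos_z_1 = 11; pos_x_2 = 12; pos_y_2 = 9; pos_z_2 = 13; pos_x_3 = 2; pos_y_3 = 6; pos_z_3 = 6; radius_3 = 2; pos_x_4 = 9; pos_y_4 = 2; width_4 = 6; height_4 = 5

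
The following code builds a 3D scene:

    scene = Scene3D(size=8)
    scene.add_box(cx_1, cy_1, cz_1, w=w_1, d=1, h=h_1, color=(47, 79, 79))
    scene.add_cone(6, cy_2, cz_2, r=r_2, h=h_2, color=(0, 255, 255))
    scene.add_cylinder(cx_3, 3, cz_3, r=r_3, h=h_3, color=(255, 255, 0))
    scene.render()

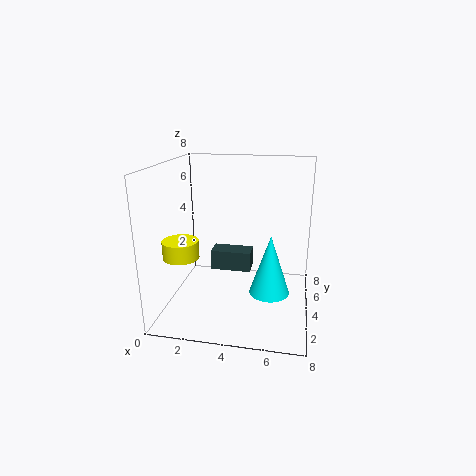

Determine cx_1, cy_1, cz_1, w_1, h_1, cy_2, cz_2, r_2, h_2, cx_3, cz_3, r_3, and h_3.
cx_1 = 3, cy_1 = 2, cz_1 = 3, w_1 = 2, h_1 = 1, cy_2 = 2, cz_2 = 2, r_2 = 1, h_2 = 3, cx_3 = 1, cz_3 = 3, r_3 = 1, h_3 = 1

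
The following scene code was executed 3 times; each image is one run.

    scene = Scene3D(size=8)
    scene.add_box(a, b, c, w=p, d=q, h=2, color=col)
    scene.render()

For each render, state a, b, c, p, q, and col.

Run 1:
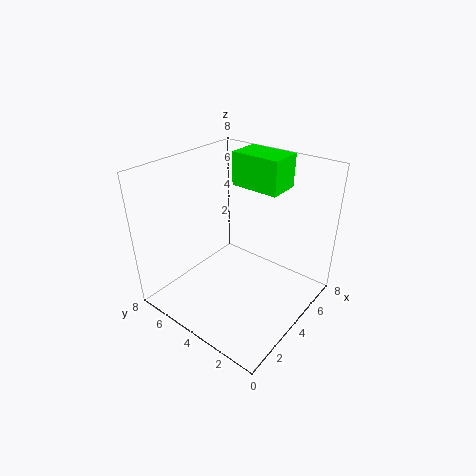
a = 6; b = 3; c = 6; p = 2; q = 3; col = 'lime'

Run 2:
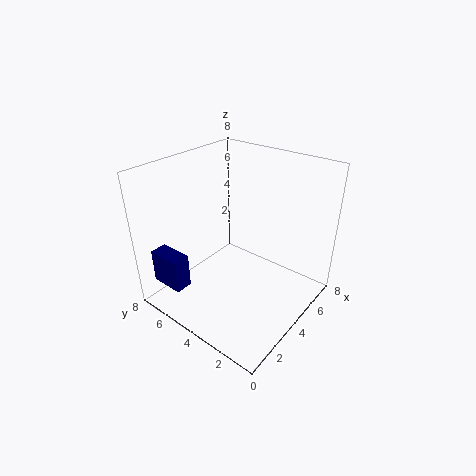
a = 1; b = 6; c = 1; p = 1; q = 2; col = 'navy'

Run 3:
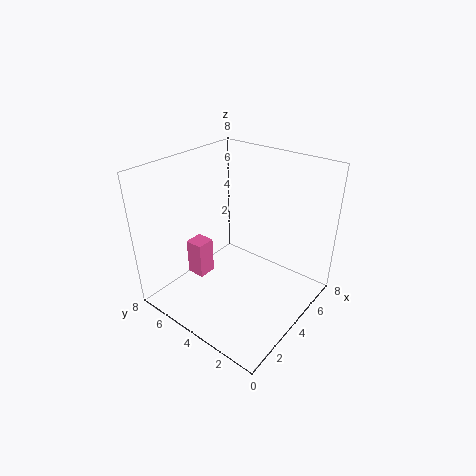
a = 2; b = 5; c = 2; p = 1; q = 1; col = 'hotpink'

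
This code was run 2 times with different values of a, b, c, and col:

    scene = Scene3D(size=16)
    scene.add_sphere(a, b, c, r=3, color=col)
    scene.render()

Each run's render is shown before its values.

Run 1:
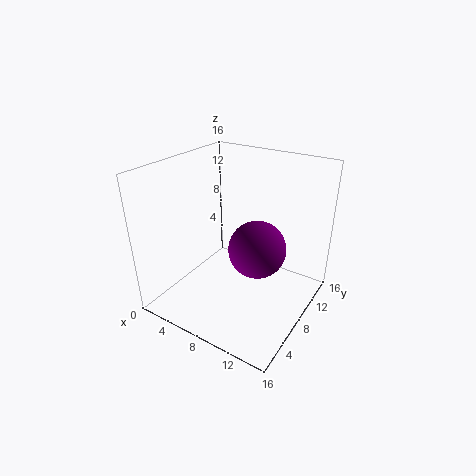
a = 11
b = 7
c = 8
col = 'purple'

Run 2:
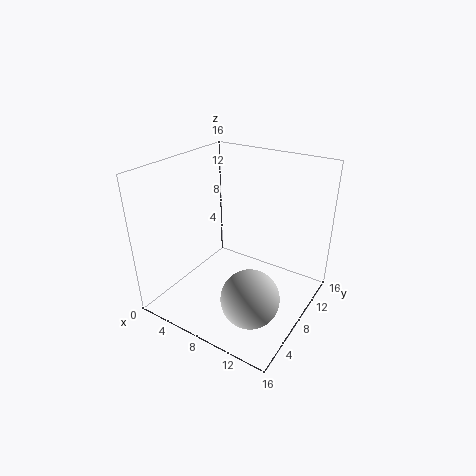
a = 12
b = 4
c = 4
col = 'lightgray'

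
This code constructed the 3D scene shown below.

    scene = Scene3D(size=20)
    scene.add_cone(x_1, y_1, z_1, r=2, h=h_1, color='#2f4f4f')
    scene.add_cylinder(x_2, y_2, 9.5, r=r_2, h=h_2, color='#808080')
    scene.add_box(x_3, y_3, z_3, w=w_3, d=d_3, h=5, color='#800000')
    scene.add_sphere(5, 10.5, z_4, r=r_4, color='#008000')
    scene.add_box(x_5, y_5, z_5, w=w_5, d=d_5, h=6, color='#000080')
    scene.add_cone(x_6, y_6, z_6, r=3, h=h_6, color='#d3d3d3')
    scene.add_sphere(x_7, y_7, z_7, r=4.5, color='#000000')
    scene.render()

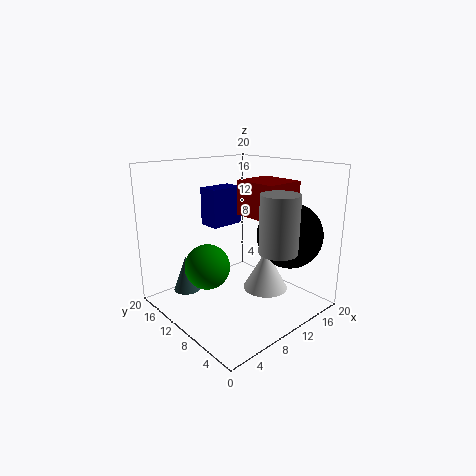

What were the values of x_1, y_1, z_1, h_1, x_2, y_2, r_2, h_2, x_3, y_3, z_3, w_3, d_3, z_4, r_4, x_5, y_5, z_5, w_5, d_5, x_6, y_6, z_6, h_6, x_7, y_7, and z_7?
x_1 = 6, y_1 = 17.5, z_1 = 0.5, h_1 = 5.5, x_2 = 11, y_2 = 3.5, r_2 = 2.5, h_2 = 7.5, x_3 = 12, y_3 = 6, z_3 = 12.5, w_3 = 6, d_3 = 6.5, z_4 = 7, r_4 = 3, x_5 = 11, y_5 = 16.5, z_5 = 9.5, w_5 = 5.5, d_5 = 3.5, x_6 = 11.5, y_6 = 6, z_6 = 3.5, h_6 = 5.5, x_7 = 15, y_7 = 5, z_7 = 10.5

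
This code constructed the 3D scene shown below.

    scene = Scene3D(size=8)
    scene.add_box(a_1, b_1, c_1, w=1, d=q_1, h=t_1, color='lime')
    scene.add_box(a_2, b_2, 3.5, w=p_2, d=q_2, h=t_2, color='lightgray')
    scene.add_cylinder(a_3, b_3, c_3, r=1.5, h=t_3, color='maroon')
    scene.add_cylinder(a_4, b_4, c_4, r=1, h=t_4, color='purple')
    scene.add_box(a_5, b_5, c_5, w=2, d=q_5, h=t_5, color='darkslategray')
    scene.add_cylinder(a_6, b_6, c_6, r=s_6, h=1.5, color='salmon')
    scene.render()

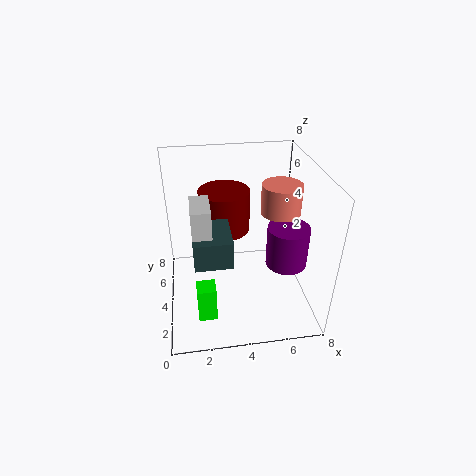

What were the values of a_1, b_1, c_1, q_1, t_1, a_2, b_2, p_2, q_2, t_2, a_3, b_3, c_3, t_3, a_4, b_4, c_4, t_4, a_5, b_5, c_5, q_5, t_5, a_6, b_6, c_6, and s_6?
a_1 = 1.5
b_1 = 1.5
c_1 = 0.5
q_1 = 1
t_1 = 2
a_2 = 1.5
b_2 = 2.5
p_2 = 1
q_2 = 2
t_2 = 3
a_3 = 3.5
b_3 = 6
c_3 = 3.5
t_3 = 2.5
a_4 = 6
b_4 = 1.5
c_4 = 4
t_4 = 2
a_5 = 1.5
b_5 = 2
c_5 = 3.5
q_5 = 2.5
t_5 = 1.5
a_6 = 6
b_6 = 3
c_6 = 6
s_6 = 1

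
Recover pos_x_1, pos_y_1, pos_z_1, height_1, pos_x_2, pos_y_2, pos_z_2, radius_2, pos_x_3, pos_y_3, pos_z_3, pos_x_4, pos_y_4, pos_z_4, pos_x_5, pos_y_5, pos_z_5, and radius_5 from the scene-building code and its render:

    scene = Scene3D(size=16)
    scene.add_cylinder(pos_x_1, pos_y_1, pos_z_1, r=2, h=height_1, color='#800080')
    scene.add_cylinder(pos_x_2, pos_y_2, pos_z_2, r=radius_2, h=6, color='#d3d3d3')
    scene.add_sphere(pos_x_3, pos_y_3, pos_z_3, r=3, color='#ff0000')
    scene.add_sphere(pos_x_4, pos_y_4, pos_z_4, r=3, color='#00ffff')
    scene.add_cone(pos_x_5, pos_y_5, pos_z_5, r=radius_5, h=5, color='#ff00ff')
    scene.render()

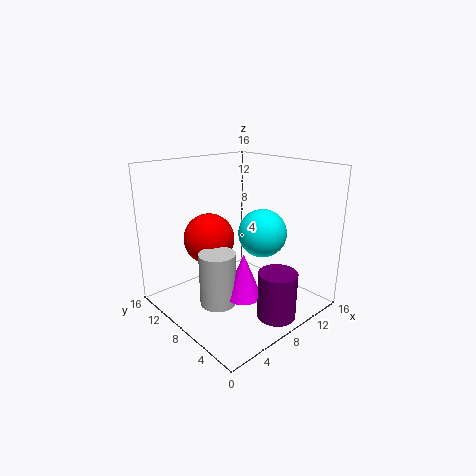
pos_x_1 = 8, pos_y_1 = 2, pos_z_1 = 1, height_1 = 5, pos_x_2 = 5, pos_y_2 = 8, pos_z_2 = 1, radius_2 = 2, pos_x_3 = 7, pos_y_3 = 12, pos_z_3 = 7, pos_x_4 = 13, pos_y_4 = 9, pos_z_4 = 7, pos_x_5 = 7, pos_y_5 = 6, pos_z_5 = 2, radius_5 = 2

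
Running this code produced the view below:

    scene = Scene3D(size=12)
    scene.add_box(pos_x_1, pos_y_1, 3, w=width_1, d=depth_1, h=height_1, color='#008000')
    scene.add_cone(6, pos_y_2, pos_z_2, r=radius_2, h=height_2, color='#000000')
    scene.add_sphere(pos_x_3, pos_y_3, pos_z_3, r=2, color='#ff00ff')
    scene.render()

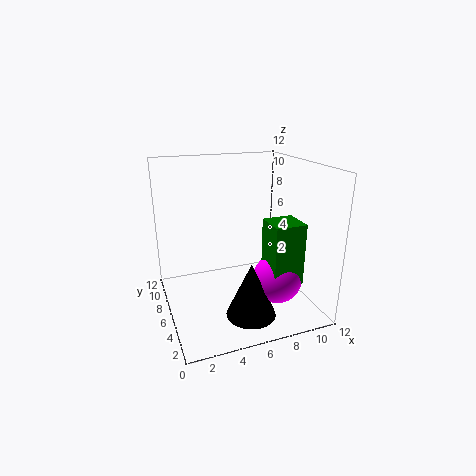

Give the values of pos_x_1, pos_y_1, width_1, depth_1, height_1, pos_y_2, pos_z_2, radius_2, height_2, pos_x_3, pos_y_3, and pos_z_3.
pos_x_1 = 7.5
pos_y_1 = 2
width_1 = 2.5
depth_1 = 2.5
height_1 = 5
pos_y_2 = 3
pos_z_2 = 0.5
radius_2 = 2
height_2 = 4.5
pos_x_3 = 8.5
pos_y_3 = 3.5
pos_z_3 = 3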